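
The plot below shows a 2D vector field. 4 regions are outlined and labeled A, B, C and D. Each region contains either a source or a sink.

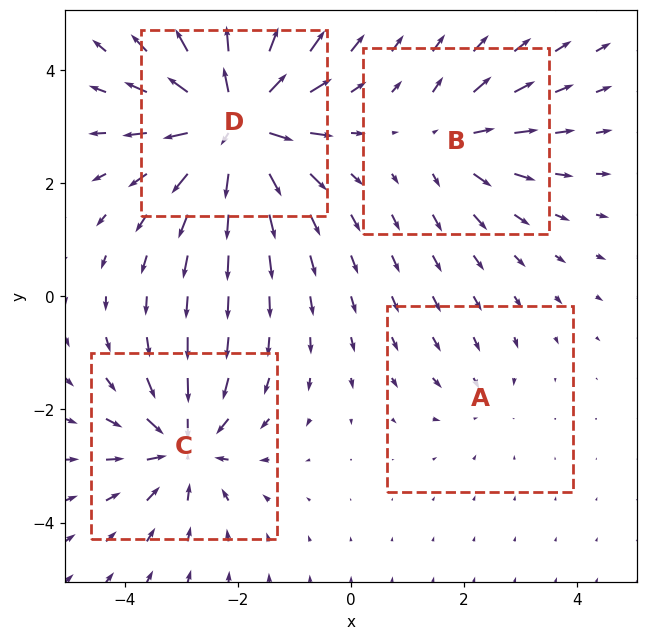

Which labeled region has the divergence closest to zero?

A

Divergence at each region's feature centre — A: about -2, B: about +4, C: about -6, D: about +9. Region A is closest to zero.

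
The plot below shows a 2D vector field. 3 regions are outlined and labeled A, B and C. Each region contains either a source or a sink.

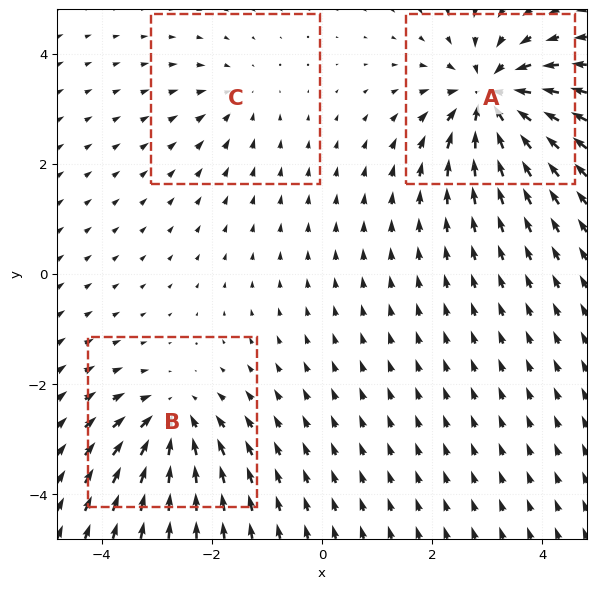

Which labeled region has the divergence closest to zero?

Divergence at each region's feature centre — A: about -6, B: about -4, C: about -2. Region C is closest to zero.

C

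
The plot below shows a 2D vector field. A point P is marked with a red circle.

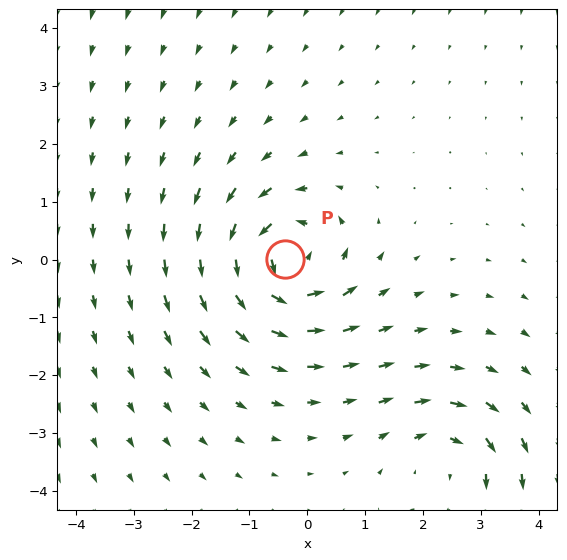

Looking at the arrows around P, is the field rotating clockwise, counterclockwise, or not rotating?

counterclockwise

Near P at (-0.4, 0.0) the arrows circulate counterclockwise. The curl (z-component) there is about +6; positive curl means counterclockwise rotation.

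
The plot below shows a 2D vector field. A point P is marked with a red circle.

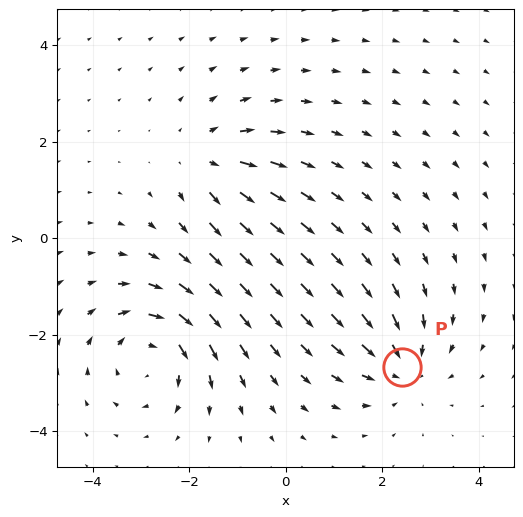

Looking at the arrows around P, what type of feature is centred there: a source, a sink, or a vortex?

At P (2.4, -2.7) the arrows converge inward. Divergence about -4, curl ≈0 — negative divergence with near-zero curl is a sink.

sink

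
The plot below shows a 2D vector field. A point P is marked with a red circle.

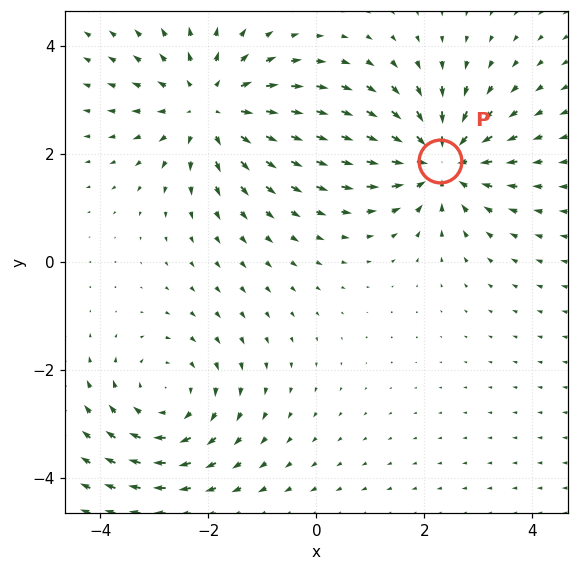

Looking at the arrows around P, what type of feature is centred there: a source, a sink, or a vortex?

sink

At P (2.3, 1.9) the arrows converge inward. Divergence about -5, curl ≈0 — negative divergence with near-zero curl is a sink.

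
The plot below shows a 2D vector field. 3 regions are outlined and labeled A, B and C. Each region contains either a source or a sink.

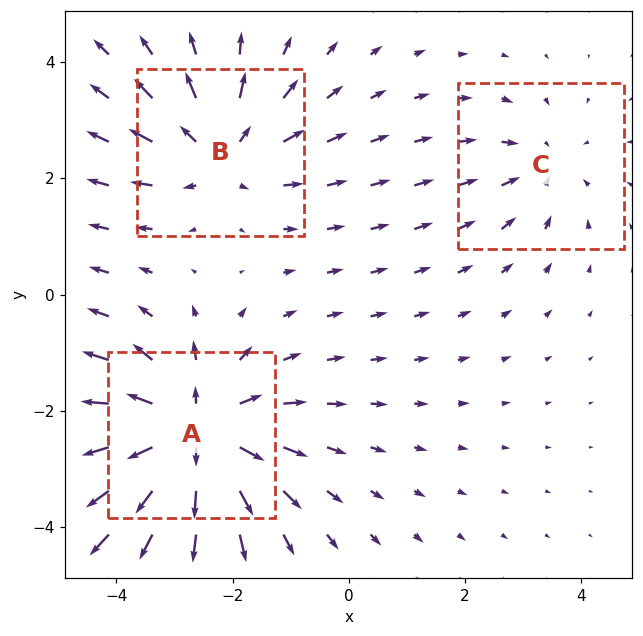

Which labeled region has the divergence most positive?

Divergence at each region's feature centre — A: about +5, B: about +3, C: about -2. Region A is most positive.

A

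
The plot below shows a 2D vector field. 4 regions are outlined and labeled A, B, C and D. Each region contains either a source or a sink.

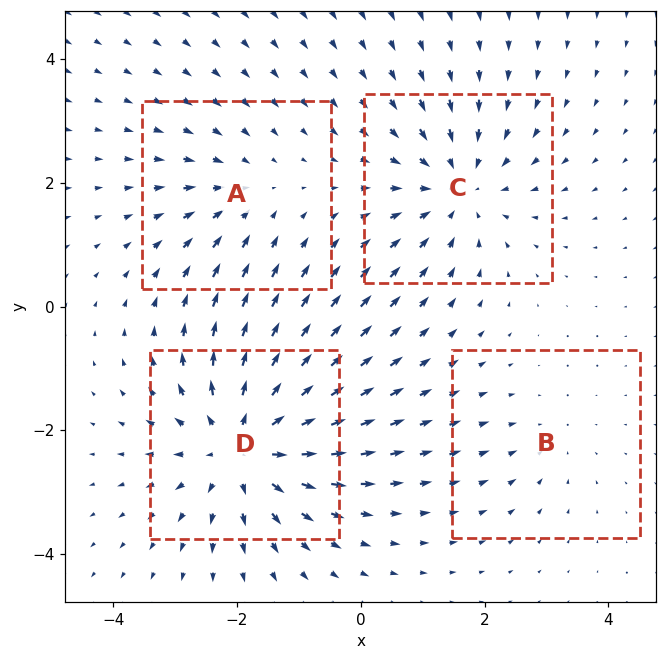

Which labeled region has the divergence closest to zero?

B

Divergence at each region's feature centre — A: about -3, B: about -2, C: about -5, D: about +6. Region B is closest to zero.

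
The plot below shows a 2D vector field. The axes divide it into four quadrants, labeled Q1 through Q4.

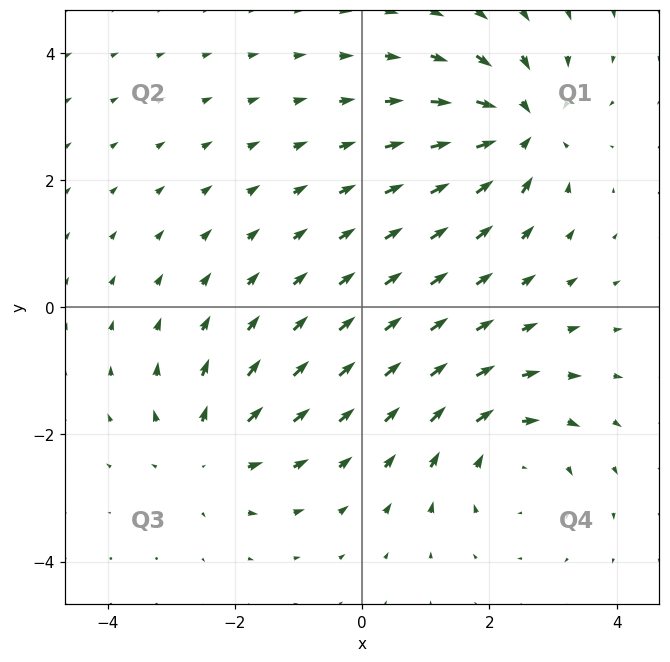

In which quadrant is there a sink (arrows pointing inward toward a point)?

Q1

The sink sits at approximately (2.5, 2.8), which lies in quadrant Q1. The divergence there is about -6, negative as expected for a sink.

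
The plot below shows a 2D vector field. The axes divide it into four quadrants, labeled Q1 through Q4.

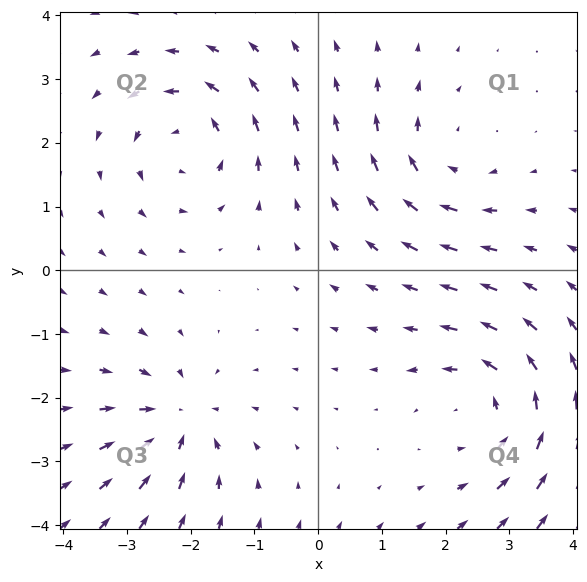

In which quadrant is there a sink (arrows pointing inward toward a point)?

The sink sits at approximately (-2.2, -2.3), which lies in quadrant Q3. The divergence there is about -4, negative as expected for a sink.

Q3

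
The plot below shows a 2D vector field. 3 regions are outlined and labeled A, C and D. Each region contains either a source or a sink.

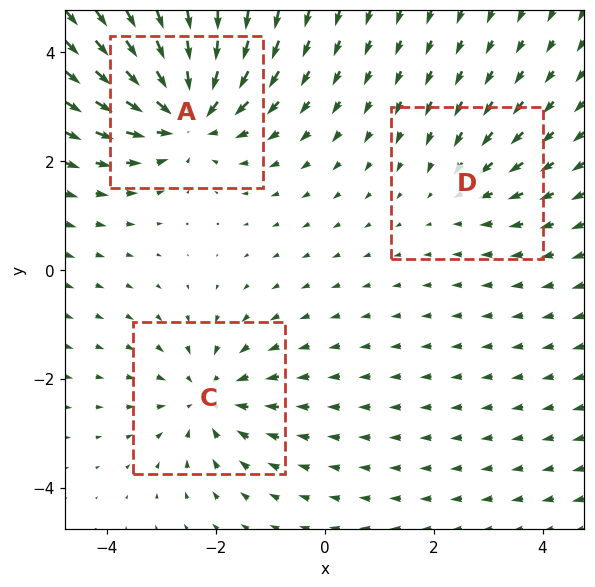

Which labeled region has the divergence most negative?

A

Divergence at each region's feature centre — A: about -5, C: about -3, D: about -2. Region A is most negative.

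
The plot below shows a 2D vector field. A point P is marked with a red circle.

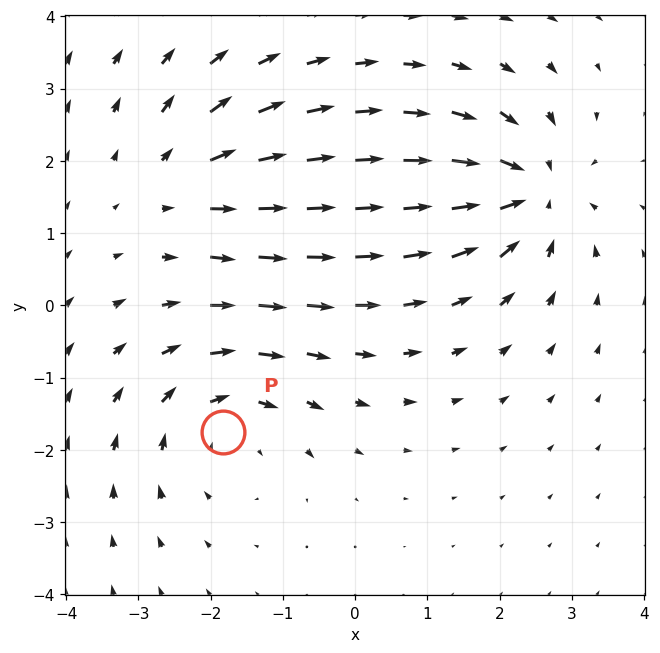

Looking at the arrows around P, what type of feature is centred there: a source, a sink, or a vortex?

At P (-1.8, -1.8) the arrows circulate clockwise. Divergence ≈0, curl about -4 — near-zero divergence with nonzero curl is a vortex.

vortex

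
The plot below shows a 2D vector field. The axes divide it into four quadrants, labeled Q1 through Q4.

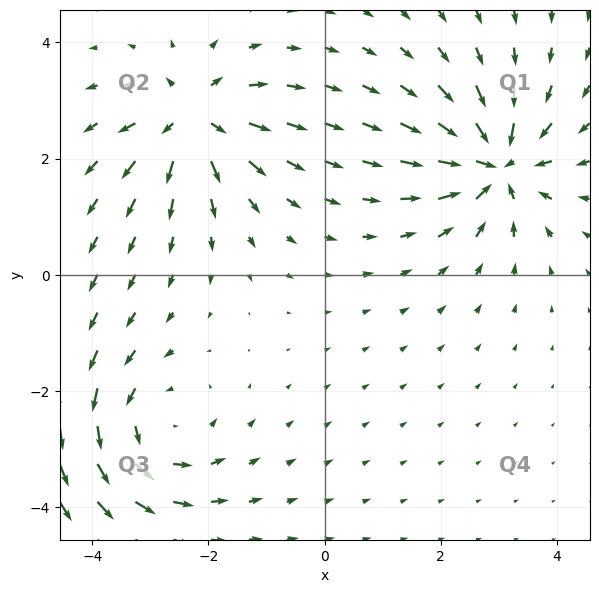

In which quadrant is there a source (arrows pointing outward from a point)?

Q2

The source sits at approximately (-2.3, 2.7), which lies in quadrant Q2. The divergence there is about +5, positive as expected for a source.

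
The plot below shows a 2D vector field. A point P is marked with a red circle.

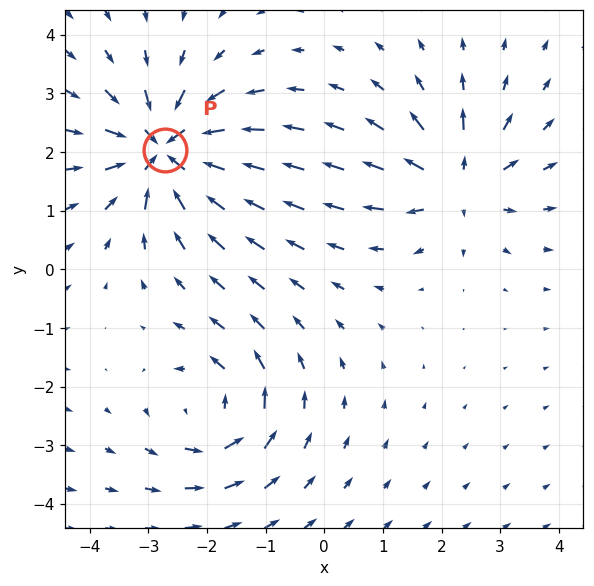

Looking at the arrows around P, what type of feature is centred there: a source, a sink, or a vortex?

sink

At P (-2.7, 2.0) the arrows converge inward. Divergence about -5, curl ≈0 — negative divergence with near-zero curl is a sink.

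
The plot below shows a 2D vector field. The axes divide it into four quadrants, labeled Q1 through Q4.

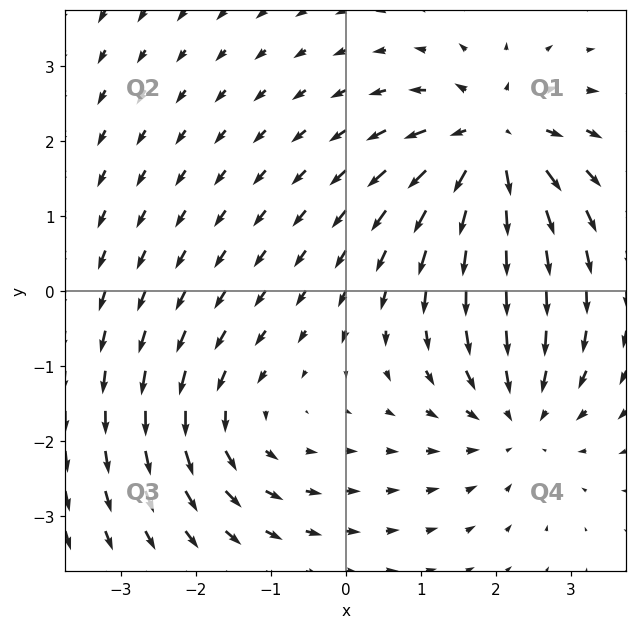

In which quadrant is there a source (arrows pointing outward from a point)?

The source sits at approximately (2.0, 2.0), which lies in quadrant Q1. The divergence there is about +6, positive as expected for a source.

Q1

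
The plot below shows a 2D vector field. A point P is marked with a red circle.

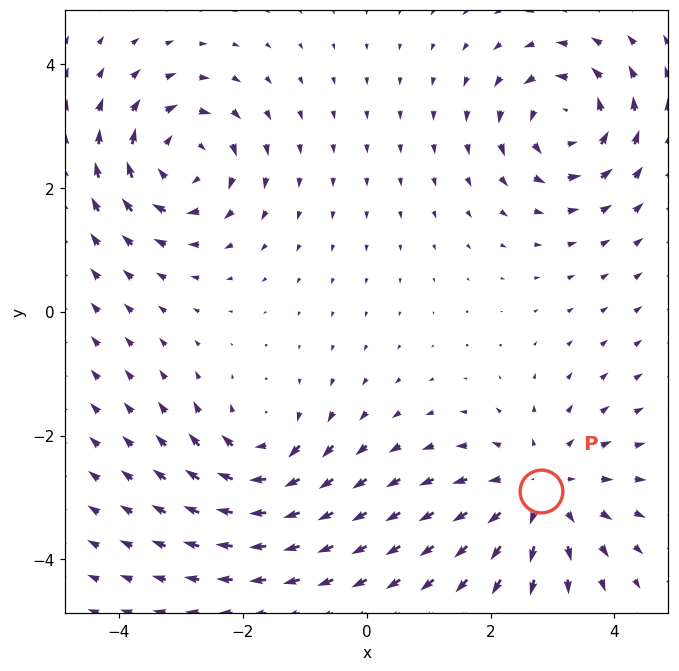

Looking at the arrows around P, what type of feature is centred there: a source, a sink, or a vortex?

source

At P (2.8, -2.9) the arrows spread outward. Divergence about +4, curl ≈0 — positive divergence with near-zero curl is a source.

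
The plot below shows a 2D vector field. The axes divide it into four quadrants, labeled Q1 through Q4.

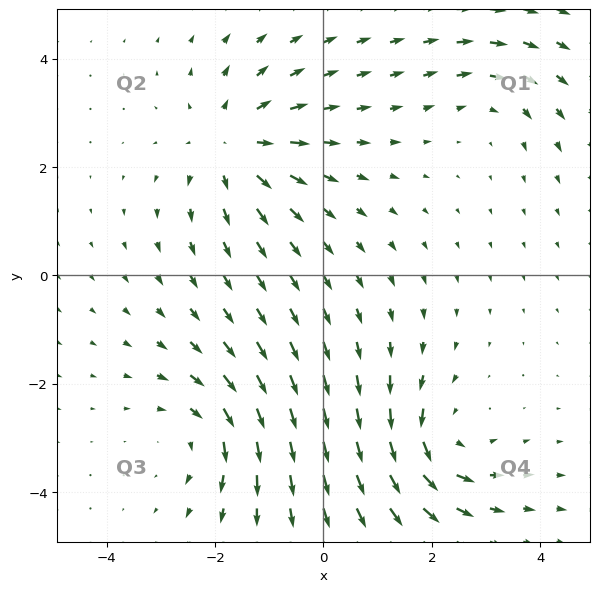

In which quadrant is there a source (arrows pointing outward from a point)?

Q2

The source sits at approximately (-1.7, 2.4), which lies in quadrant Q2. The divergence there is about +5, positive as expected for a source.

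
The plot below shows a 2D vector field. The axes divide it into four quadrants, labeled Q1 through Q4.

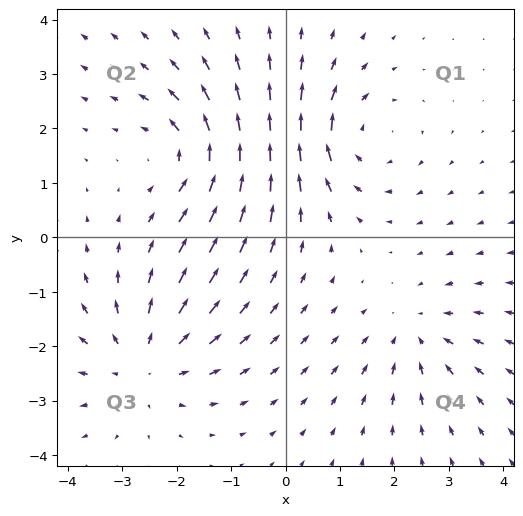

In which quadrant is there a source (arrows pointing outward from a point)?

The source sits at approximately (-2.6, -2.3), which lies in quadrant Q3. The divergence there is about +4, positive as expected for a source.

Q3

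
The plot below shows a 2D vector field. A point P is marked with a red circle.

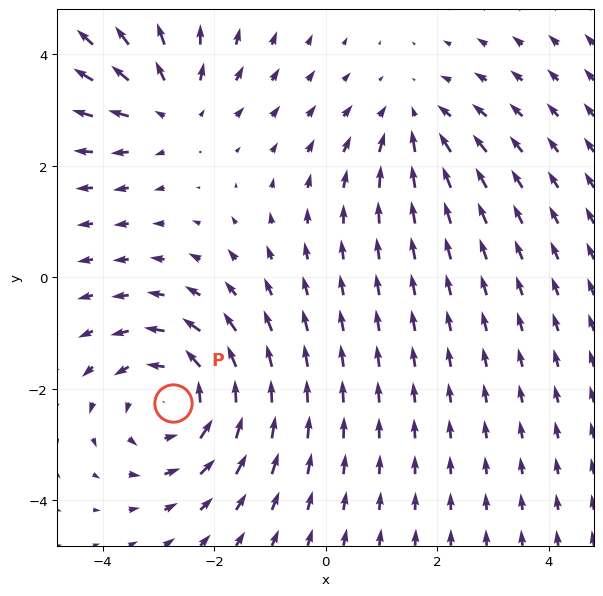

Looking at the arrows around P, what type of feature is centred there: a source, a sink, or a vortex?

At P (-2.7, -2.3) the arrows circulate counterclockwise. Divergence ≈0, curl about +4 — near-zero divergence with nonzero curl is a vortex.

vortex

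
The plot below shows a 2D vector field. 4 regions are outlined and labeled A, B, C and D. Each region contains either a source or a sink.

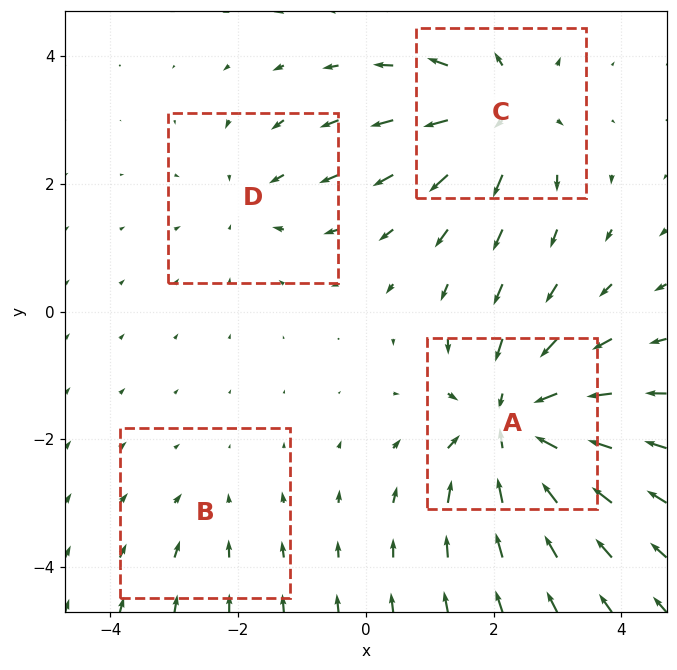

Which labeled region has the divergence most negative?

Divergence at each region's feature centre — A: about -7, B: about -2, C: about +5, D: about -3. Region A is most negative.

A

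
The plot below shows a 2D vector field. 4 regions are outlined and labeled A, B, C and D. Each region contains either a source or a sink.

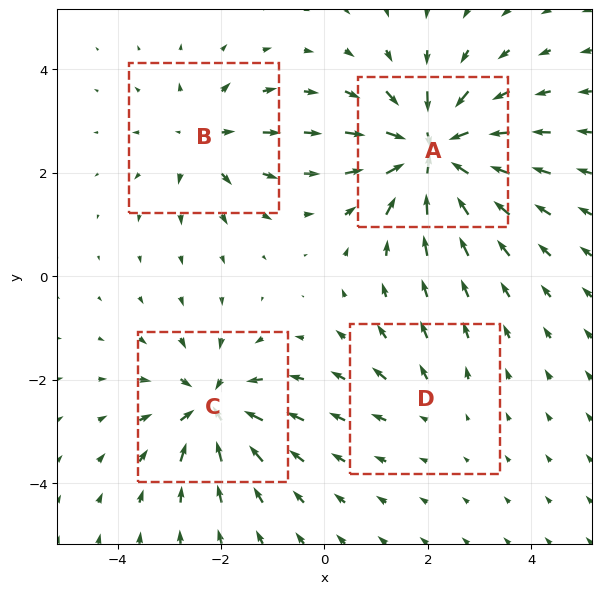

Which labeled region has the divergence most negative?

Divergence at each region's feature centre — A: about -9, B: about +4, C: about -6, D: about +2. Region A is most negative.

A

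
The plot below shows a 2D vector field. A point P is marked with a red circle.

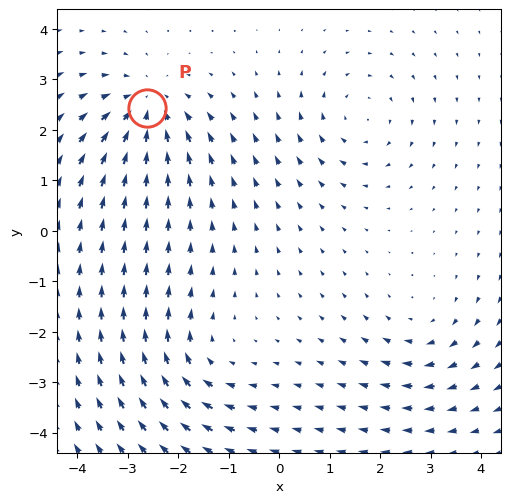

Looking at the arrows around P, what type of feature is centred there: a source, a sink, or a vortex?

sink

At P (-2.6, 2.4) the arrows converge inward. Divergence about -4, curl ≈0 — negative divergence with near-zero curl is a sink.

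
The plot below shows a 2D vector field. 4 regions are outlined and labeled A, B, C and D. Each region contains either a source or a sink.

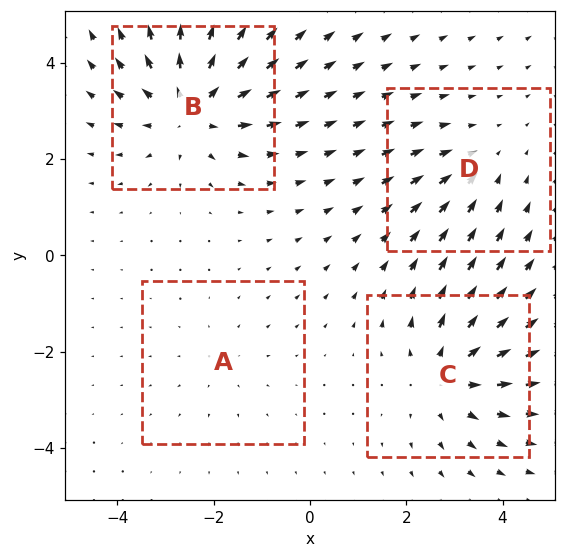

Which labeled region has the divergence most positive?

B

Divergence at each region's feature centre — A: about +2, B: about +6, C: about +5, D: about -3. Region B is most positive.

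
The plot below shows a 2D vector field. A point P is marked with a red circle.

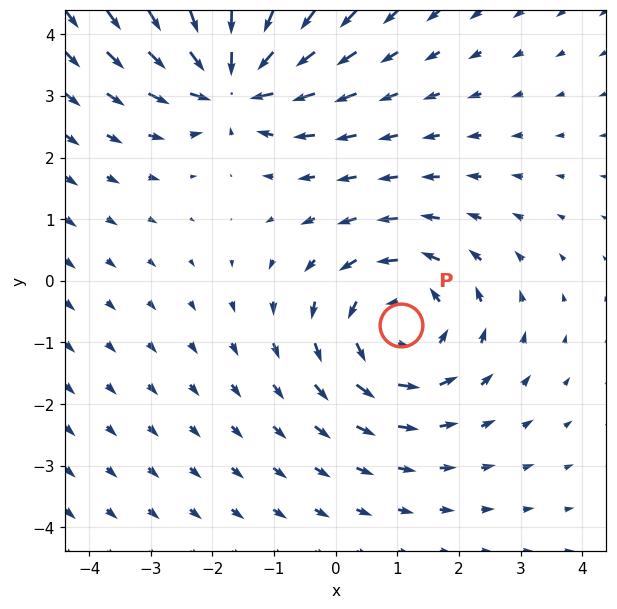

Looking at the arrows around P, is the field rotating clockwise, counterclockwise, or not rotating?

counterclockwise

Near P at (1.1, -0.7) the arrows circulate counterclockwise. The curl (z-component) there is about +4; positive curl means counterclockwise rotation.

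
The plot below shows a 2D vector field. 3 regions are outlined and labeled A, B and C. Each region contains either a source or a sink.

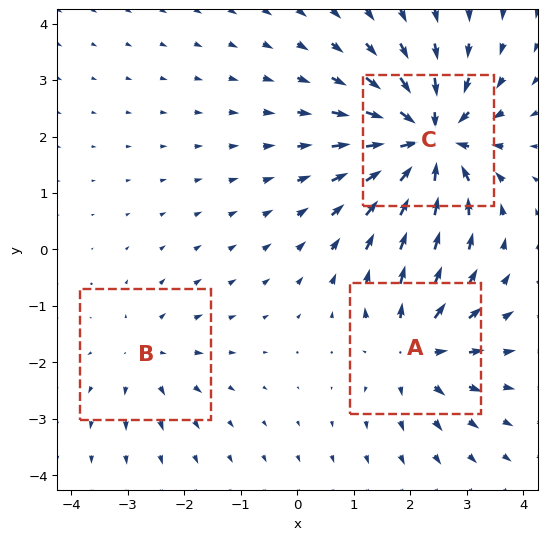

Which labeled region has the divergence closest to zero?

B

Divergence at each region's feature centre — A: about +4, B: about +2, C: about -6. Region B is closest to zero.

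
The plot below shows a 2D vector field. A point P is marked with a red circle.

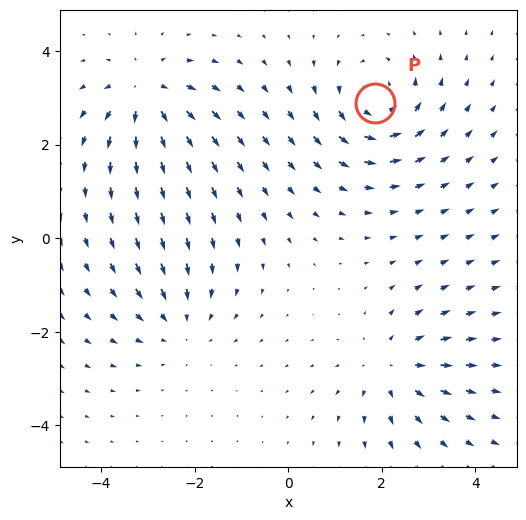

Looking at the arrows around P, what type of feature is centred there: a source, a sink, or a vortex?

At P (1.9, 2.9) the arrows circulate counterclockwise. Divergence ≈0, curl about +5 — near-zero divergence with nonzero curl is a vortex.

vortex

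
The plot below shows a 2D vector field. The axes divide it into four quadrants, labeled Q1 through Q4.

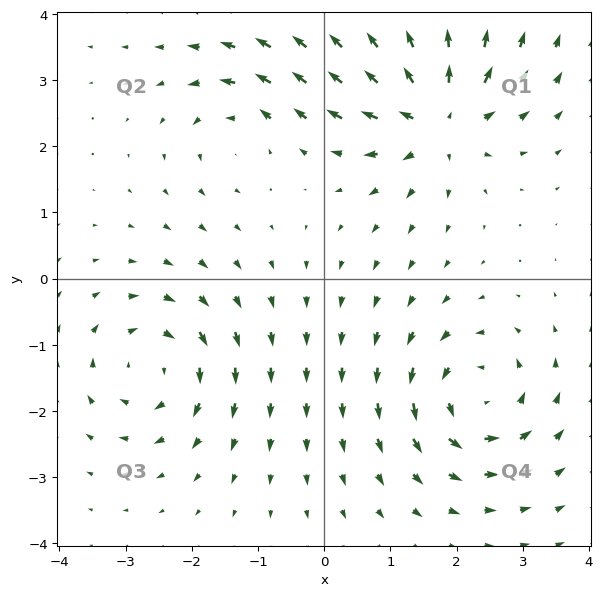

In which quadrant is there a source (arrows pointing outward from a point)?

Q1

The source sits at approximately (1.7, 2.4), which lies in quadrant Q1. The divergence there is about +7, positive as expected for a source.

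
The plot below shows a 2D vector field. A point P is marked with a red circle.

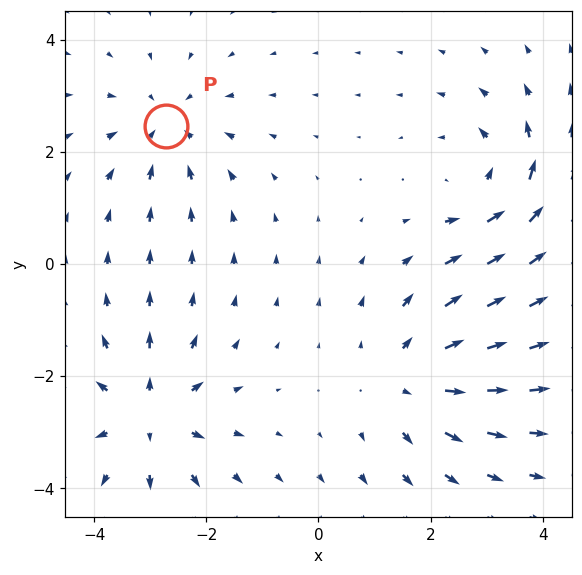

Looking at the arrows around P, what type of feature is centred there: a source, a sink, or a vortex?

At P (-2.7, 2.5) the arrows converge inward. Divergence about -3, curl ≈0 — negative divergence with near-zero curl is a sink.

sink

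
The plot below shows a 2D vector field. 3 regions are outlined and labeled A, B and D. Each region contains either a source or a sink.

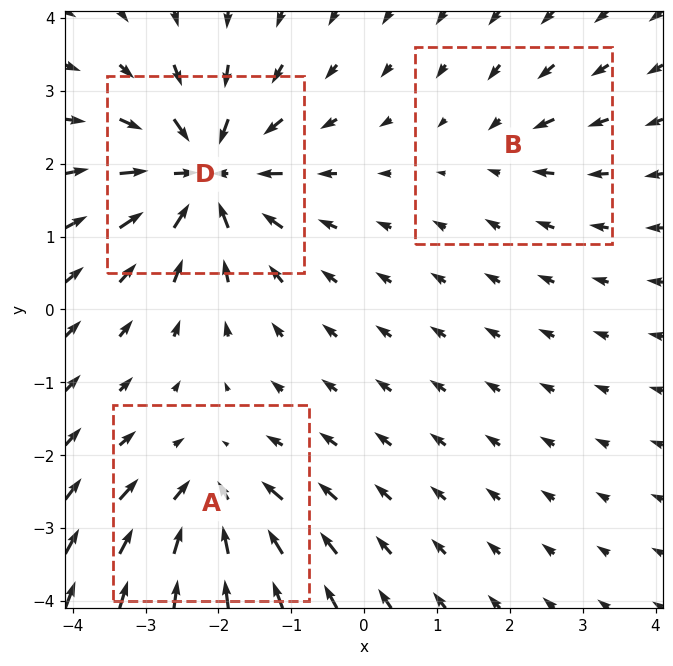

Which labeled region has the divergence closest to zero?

Divergence at each region's feature centre — A: about -4, B: about -2, D: about -6. Region B is closest to zero.

B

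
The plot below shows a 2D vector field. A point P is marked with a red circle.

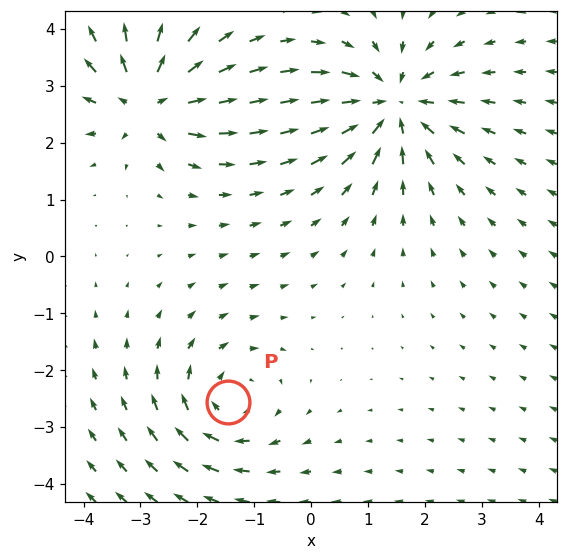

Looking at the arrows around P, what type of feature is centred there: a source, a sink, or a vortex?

At P (-1.5, -2.6) the arrows circulate clockwise. Divergence ≈0, curl about -3 — near-zero divergence with nonzero curl is a vortex.

vortex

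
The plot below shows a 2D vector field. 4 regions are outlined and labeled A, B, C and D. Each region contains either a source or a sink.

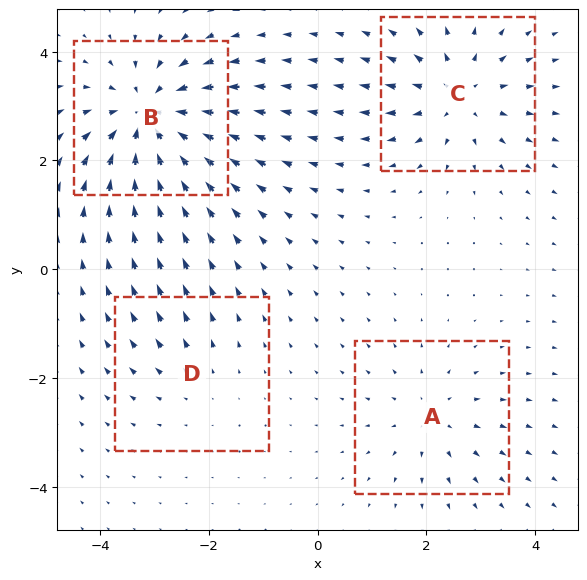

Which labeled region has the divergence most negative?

B

Divergence at each region's feature centre — A: about +3, B: about -7, C: about +5, D: about +2. Region B is most negative.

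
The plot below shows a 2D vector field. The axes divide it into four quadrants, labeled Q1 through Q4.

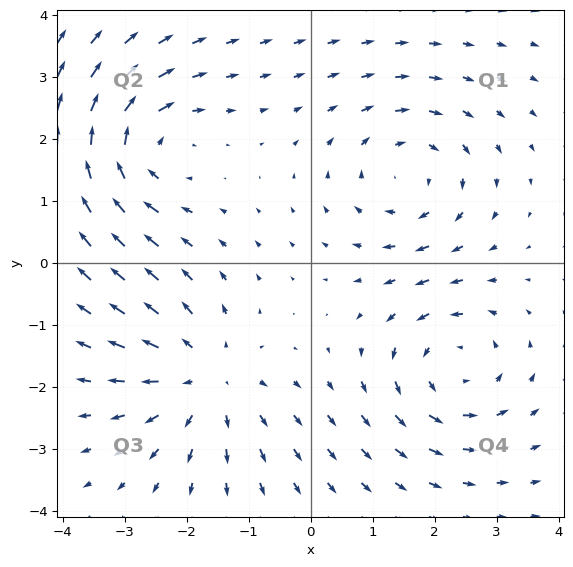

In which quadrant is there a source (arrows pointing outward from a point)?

Q3

The source sits at approximately (-1.7, -1.9), which lies in quadrant Q3. The divergence there is about +4, positive as expected for a source.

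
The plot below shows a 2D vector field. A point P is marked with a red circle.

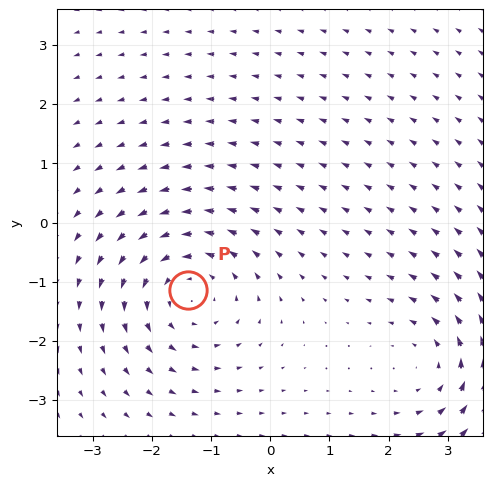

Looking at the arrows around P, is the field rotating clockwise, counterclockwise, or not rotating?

counterclockwise

Near P at (-1.4, -1.1) the arrows circulate counterclockwise. The curl (z-component) there is about +4; positive curl means counterclockwise rotation.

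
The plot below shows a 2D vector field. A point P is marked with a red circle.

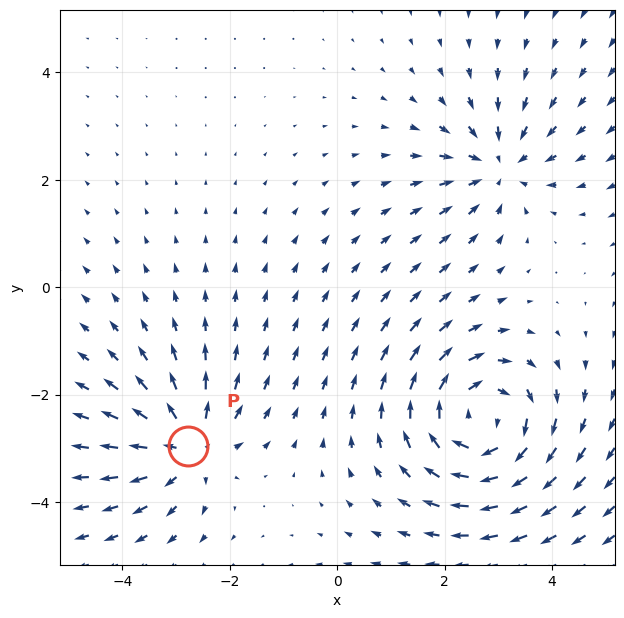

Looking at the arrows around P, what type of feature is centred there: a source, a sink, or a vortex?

At P (-2.8, -2.9) the arrows spread outward. Divergence about +4, curl ≈0 — positive divergence with near-zero curl is a source.

source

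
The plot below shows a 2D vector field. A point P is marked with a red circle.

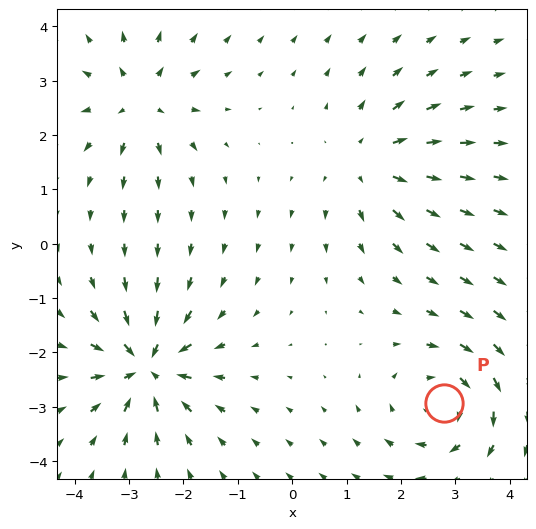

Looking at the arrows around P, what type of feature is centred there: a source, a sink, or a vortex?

vortex

At P (2.8, -2.9) the arrows circulate clockwise. Divergence ≈0, curl about -4 — near-zero divergence with nonzero curl is a vortex.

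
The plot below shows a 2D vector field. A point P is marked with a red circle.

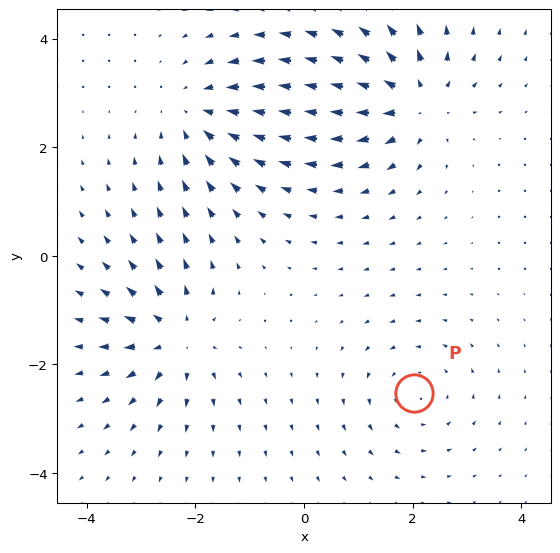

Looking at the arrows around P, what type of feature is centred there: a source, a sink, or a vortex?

At P (2.0, -2.5) the arrows circulate counterclockwise. Divergence ≈0, curl about +3 — near-zero divergence with nonzero curl is a vortex.

vortex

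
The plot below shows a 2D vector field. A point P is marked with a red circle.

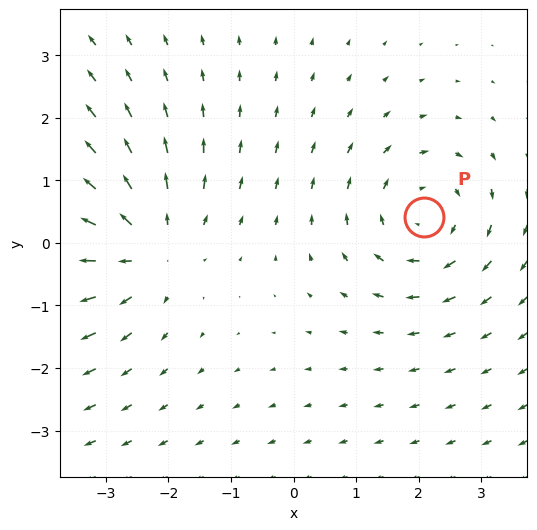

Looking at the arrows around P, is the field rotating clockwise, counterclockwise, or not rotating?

Near P at (2.1, 0.4) the arrows circulate clockwise. The curl (z-component) there is about -3; negative curl means clockwise rotation.

clockwise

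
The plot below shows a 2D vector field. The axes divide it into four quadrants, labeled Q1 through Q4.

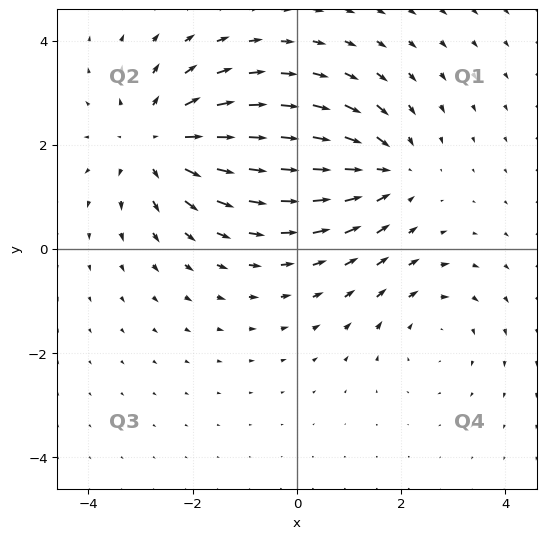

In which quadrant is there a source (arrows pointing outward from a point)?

The source sits at approximately (-2.7, 2.1), which lies in quadrant Q2. The divergence there is about +4, positive as expected for a source.

Q2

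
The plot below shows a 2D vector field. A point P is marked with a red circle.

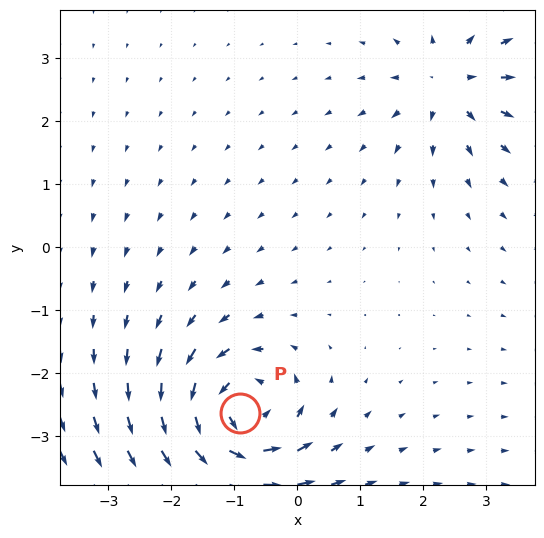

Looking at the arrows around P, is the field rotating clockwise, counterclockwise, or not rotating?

counterclockwise

Near P at (-0.9, -2.6) the arrows circulate counterclockwise. The curl (z-component) there is about +7; positive curl means counterclockwise rotation.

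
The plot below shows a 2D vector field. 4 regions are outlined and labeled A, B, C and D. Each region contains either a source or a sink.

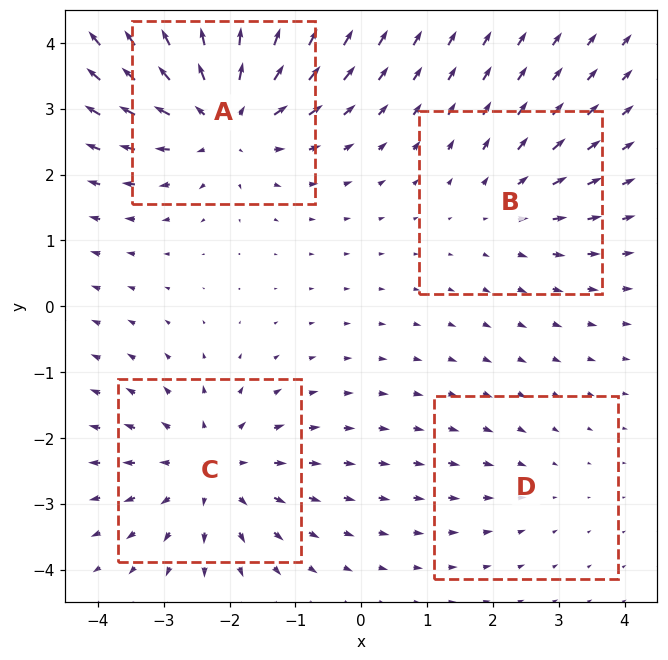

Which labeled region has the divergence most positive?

Divergence at each region's feature centre — A: about +6, B: about +3, C: about +5, D: about -2. Region A is most positive.

A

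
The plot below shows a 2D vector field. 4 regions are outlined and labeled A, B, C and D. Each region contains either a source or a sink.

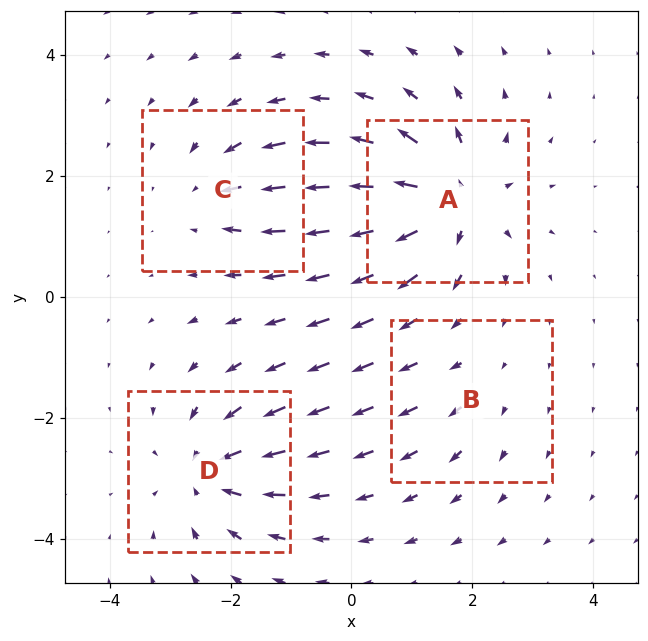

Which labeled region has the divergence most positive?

Divergence at each region's feature centre — A: about +7, B: about +2, C: about -4, D: about -5. Region A is most positive.

A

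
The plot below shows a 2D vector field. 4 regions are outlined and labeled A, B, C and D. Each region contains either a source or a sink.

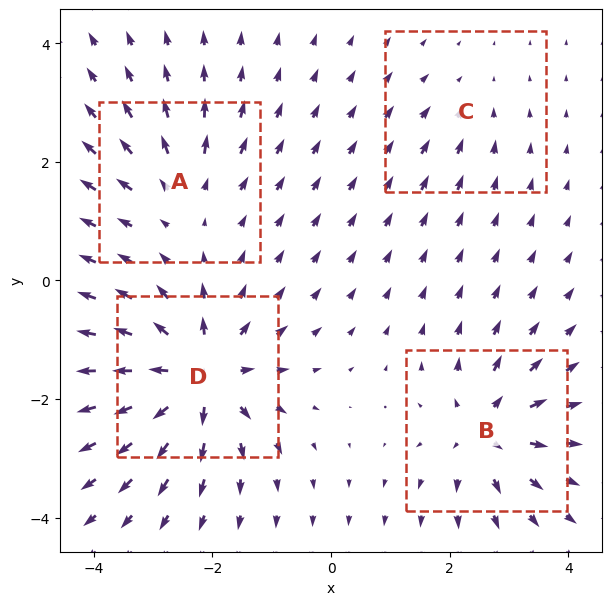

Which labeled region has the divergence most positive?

D

Divergence at each region's feature centre — A: about +4, B: about +6, C: about -2, D: about +9. Region D is most positive.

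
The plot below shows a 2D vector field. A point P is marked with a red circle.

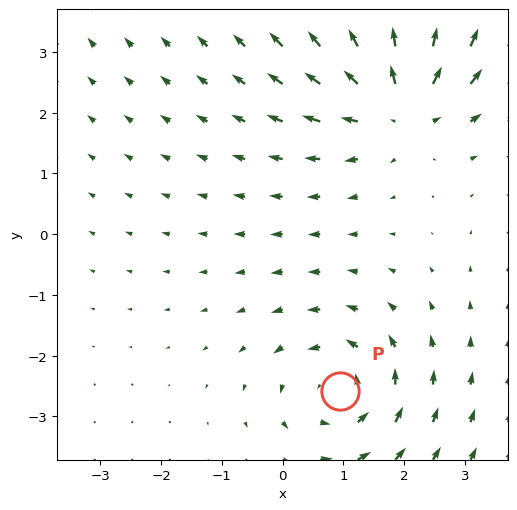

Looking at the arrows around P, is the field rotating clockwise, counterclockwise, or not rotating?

Near P at (0.9, -2.6) the arrows circulate counterclockwise. The curl (z-component) there is about +4; positive curl means counterclockwise rotation.

counterclockwise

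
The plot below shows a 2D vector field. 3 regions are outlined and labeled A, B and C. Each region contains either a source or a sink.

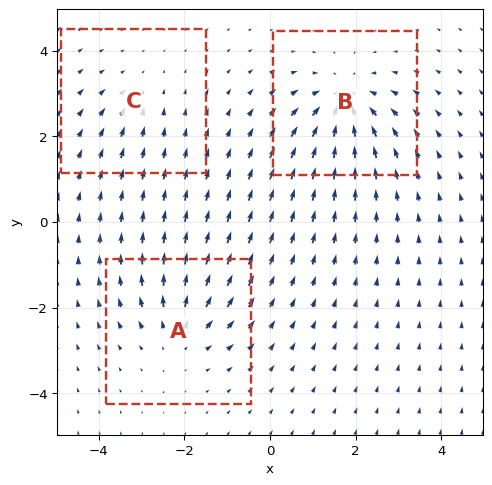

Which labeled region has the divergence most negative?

Divergence at each region's feature centre — A: about +3, B: about -5, C: about -2. Region B is most negative.

B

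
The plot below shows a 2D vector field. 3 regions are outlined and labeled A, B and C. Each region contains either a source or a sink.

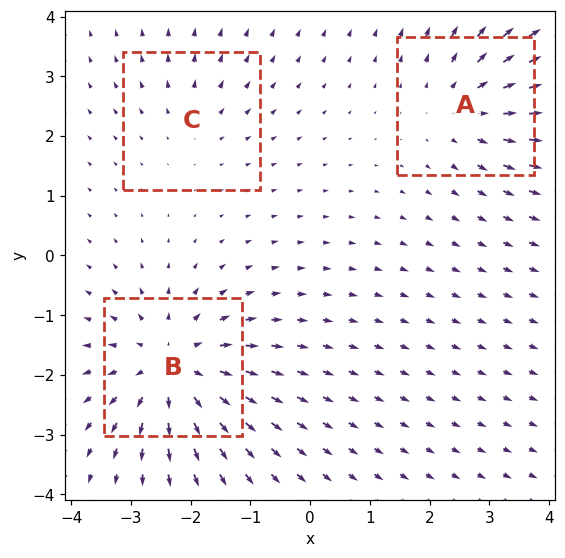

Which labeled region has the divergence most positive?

B

Divergence at each region's feature centre — A: about +3, B: about +5, C: about +2. Region B is most positive.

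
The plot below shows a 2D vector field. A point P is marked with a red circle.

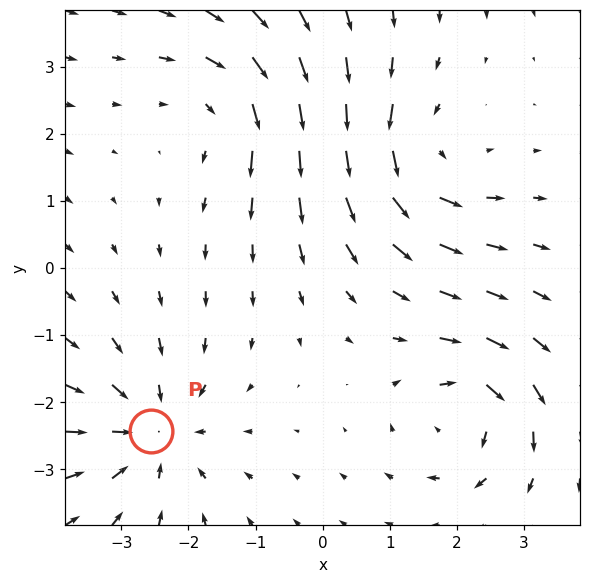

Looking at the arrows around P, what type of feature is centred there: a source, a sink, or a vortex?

sink

At P (-2.6, -2.4) the arrows converge inward. Divergence about -5, curl ≈0 — negative divergence with near-zero curl is a sink.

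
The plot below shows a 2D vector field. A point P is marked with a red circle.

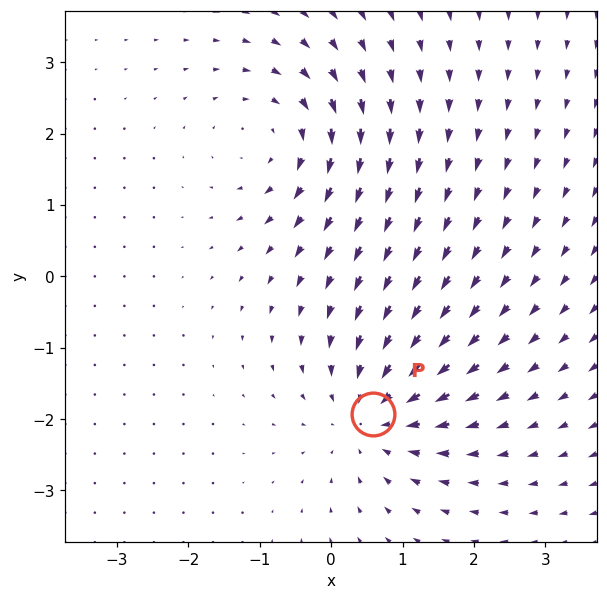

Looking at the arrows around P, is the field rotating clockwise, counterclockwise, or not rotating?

Near P at (0.6, -1.9) the arrows show no circulation. The curl there is ≈0.

not rotating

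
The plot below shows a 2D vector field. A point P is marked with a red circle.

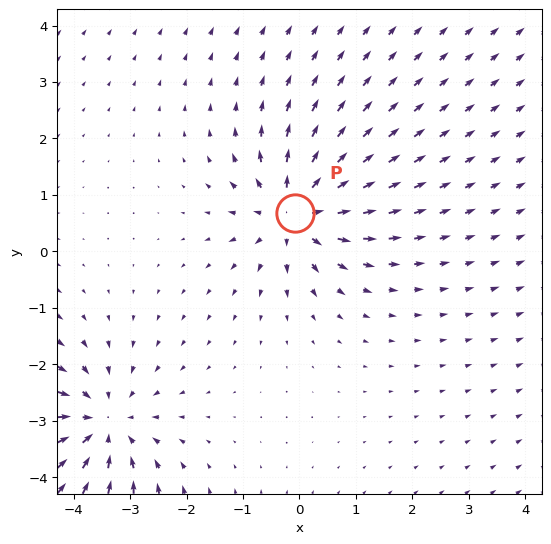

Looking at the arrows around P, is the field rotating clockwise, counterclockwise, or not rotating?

Near P at (-0.1, 0.7) the arrows show no circulation. The curl there is ≈0.

not rotating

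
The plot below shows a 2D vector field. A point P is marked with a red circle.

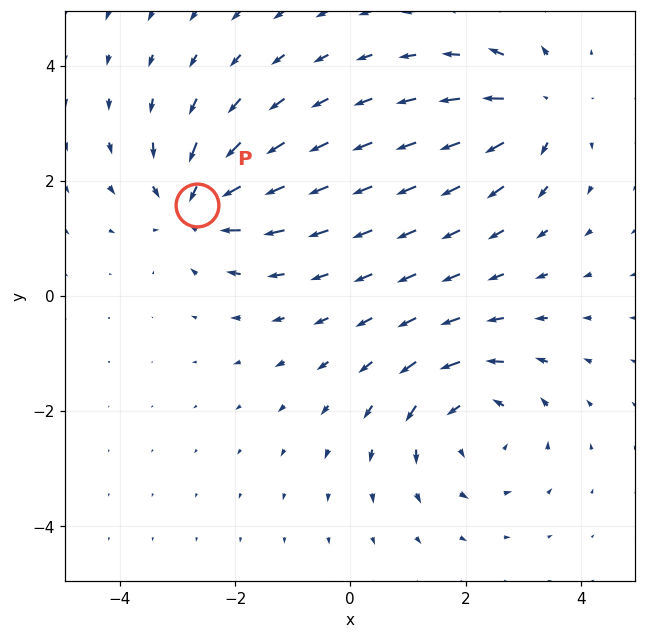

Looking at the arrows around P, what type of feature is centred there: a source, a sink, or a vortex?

At P (-2.7, 1.6) the arrows converge inward. Divergence about -5, curl ≈0 — negative divergence with near-zero curl is a sink.

sink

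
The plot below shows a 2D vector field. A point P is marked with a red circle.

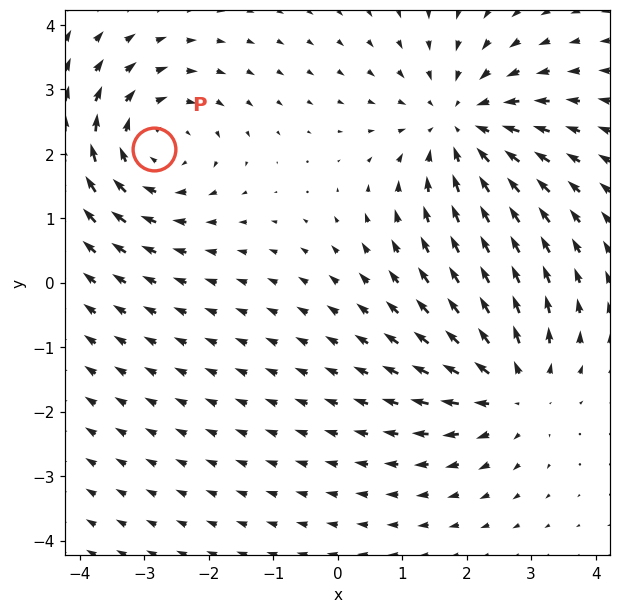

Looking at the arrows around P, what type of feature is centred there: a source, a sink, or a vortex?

vortex

At P (-2.9, 2.1) the arrows circulate clockwise. Divergence ≈0, curl about -4 — near-zero divergence with nonzero curl is a vortex.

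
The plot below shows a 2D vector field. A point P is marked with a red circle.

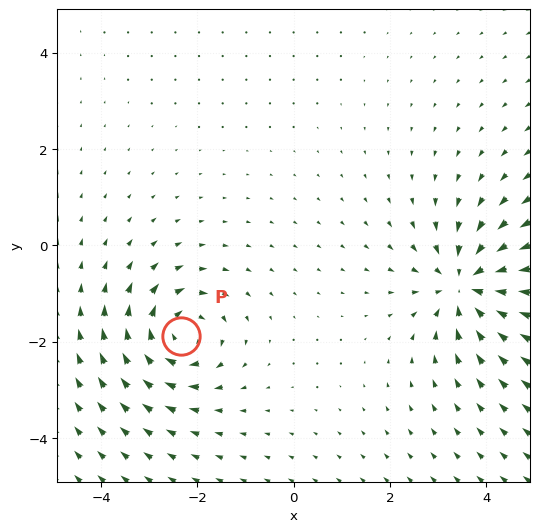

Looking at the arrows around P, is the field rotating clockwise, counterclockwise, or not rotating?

Near P at (-2.3, -1.9) the arrows circulate clockwise. The curl (z-component) there is about -5; negative curl means clockwise rotation.

clockwise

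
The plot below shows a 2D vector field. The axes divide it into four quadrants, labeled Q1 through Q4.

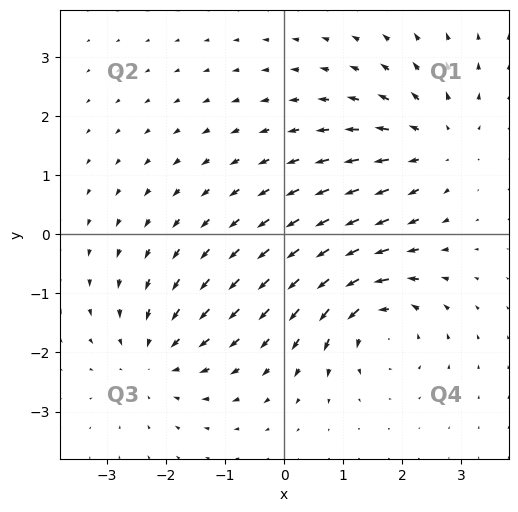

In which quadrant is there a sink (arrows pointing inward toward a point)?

Q3

The sink sits at approximately (-2.2, -2.1), which lies in quadrant Q3. The divergence there is about -4, negative as expected for a sink.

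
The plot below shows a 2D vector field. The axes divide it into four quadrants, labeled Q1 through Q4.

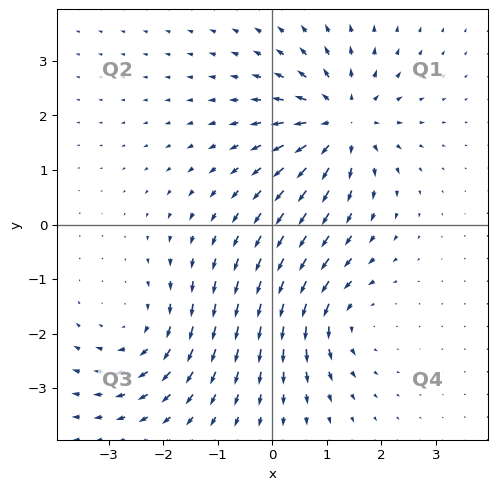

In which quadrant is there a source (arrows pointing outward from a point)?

Q1

The source sits at approximately (1.3, 1.9), which lies in quadrant Q1. The divergence there is about +6, positive as expected for a source.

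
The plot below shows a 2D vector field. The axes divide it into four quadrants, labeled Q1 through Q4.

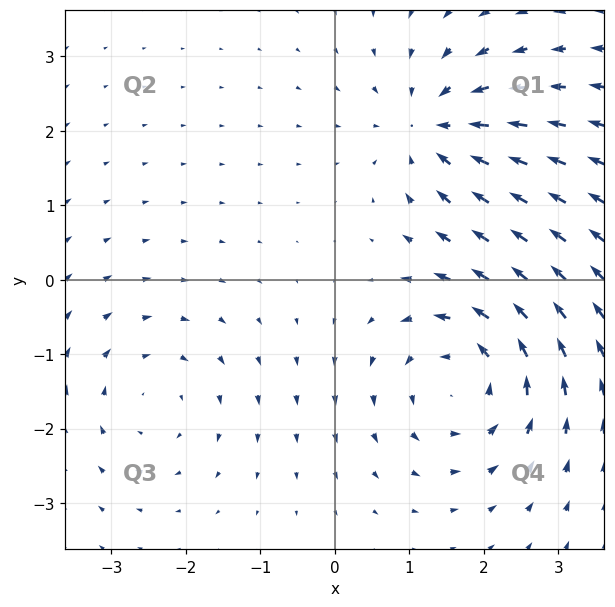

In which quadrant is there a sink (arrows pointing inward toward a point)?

The sink sits at approximately (1.3, 2.1), which lies in quadrant Q1. The divergence there is about -4, negative as expected for a sink.

Q1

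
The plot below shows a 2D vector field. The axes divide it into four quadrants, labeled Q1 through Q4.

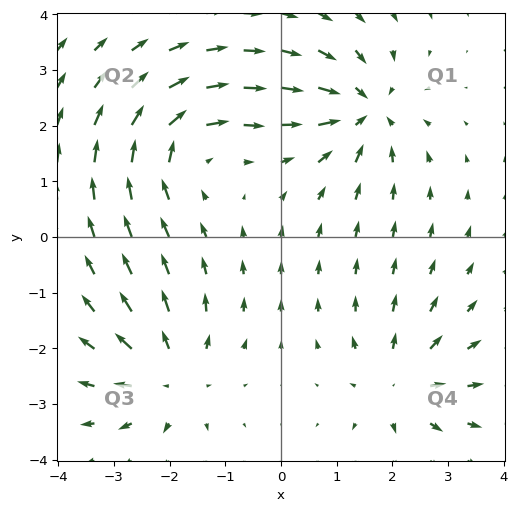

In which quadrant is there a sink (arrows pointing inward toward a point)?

The sink sits at approximately (1.5, 2.3), which lies in quadrant Q1. The divergence there is about -5, negative as expected for a sink.

Q1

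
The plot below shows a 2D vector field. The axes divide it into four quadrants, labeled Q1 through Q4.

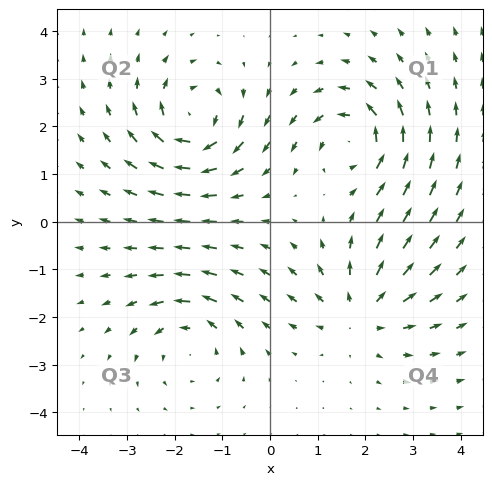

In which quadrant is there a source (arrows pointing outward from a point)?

Q4

The source sits at approximately (1.9, -1.9), which lies in quadrant Q4. The divergence there is about +4, positive as expected for a source.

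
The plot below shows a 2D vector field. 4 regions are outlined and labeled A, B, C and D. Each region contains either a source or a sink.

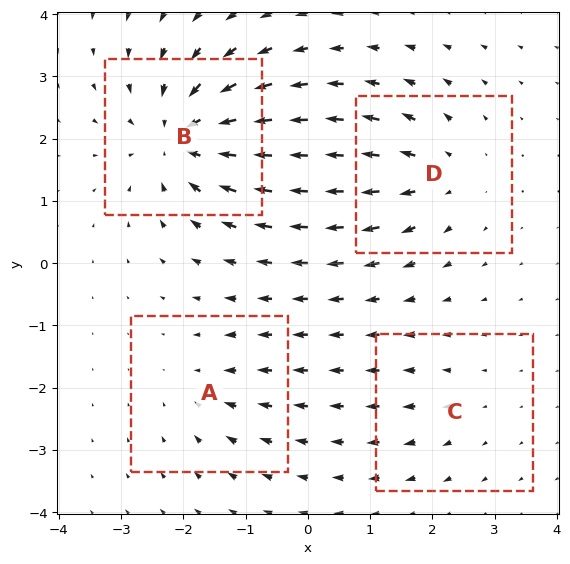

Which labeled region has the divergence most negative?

B

Divergence at each region's feature centre — A: about -3, B: about -8, C: about +2, D: about +5. Region B is most negative.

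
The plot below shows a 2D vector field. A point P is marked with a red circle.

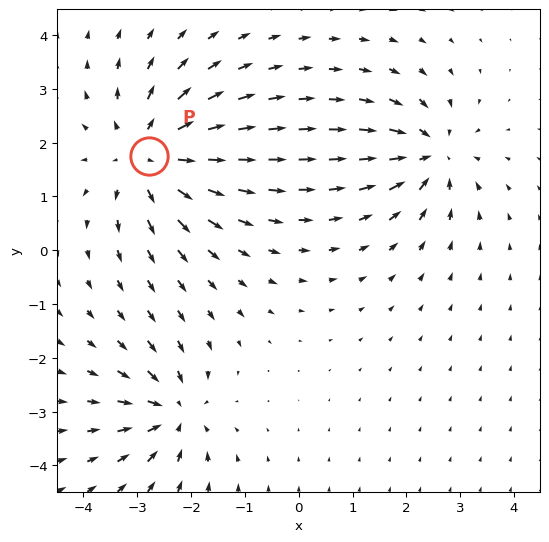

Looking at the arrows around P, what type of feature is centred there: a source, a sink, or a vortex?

At P (-2.8, 1.7) the arrows spread outward. Divergence about +5, curl ≈0 — positive divergence with near-zero curl is a source.

source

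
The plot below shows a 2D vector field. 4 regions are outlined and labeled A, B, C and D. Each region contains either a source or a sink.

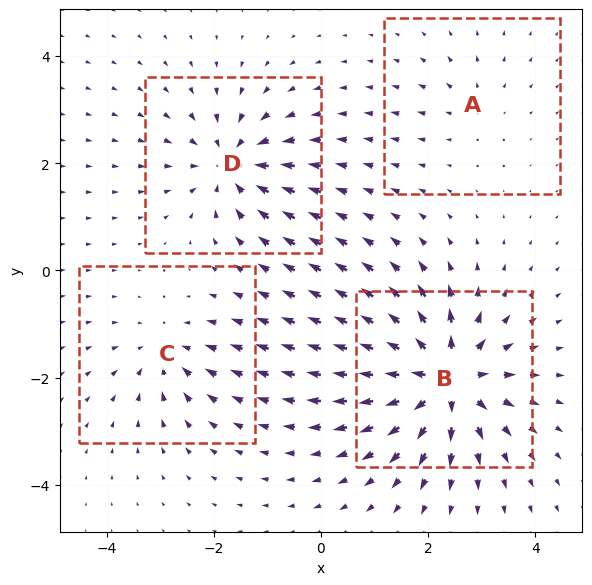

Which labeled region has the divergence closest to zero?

A

Divergence at each region's feature centre — A: about +2, B: about +8, C: about -4, D: about -6. Region A is closest to zero.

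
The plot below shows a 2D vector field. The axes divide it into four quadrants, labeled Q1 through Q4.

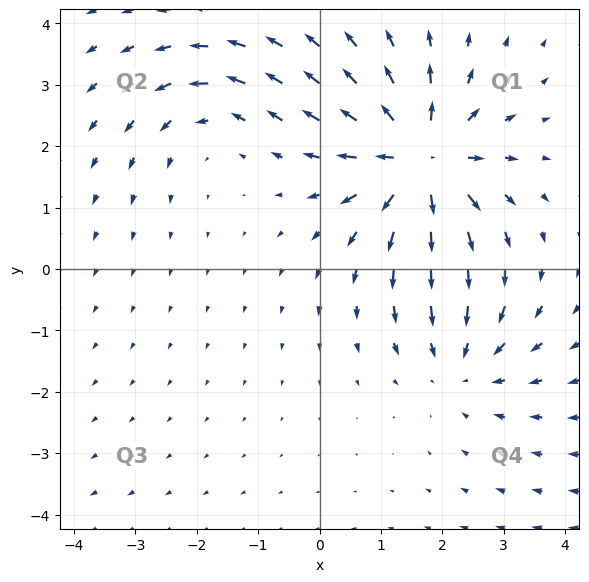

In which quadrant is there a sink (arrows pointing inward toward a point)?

The sink sits at approximately (2.3, -1.5), which lies in quadrant Q4. The divergence there is about -3, negative as expected for a sink.

Q4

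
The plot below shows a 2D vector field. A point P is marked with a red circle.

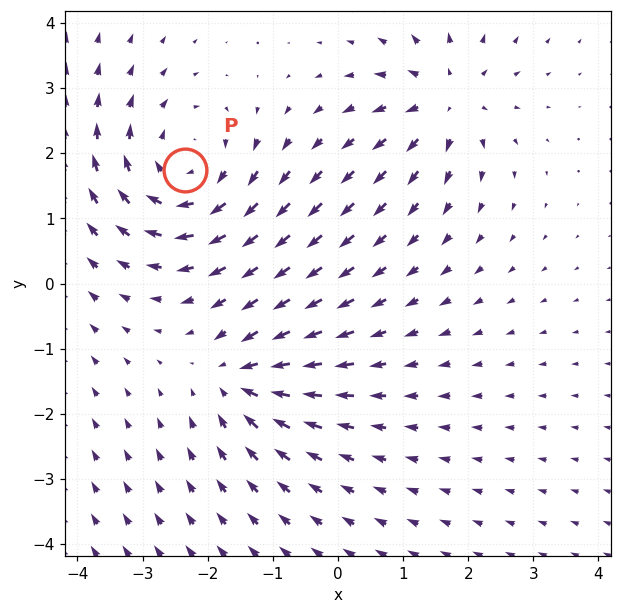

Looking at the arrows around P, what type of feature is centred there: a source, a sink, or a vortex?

vortex

At P (-2.3, 1.7) the arrows circulate clockwise. Divergence ≈0, curl about -4 — near-zero divergence with nonzero curl is a vortex.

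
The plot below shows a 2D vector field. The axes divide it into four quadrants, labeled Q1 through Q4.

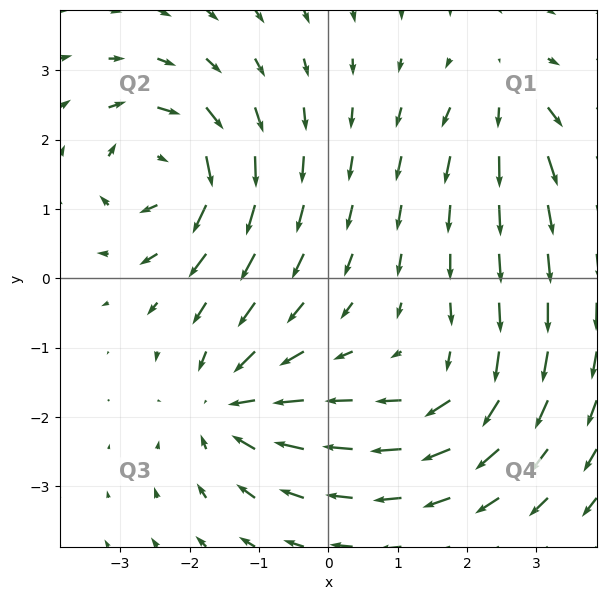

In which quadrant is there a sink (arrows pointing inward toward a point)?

Q3

The sink sits at approximately (-1.4, -1.8), which lies in quadrant Q3. The divergence there is about -5, negative as expected for a sink.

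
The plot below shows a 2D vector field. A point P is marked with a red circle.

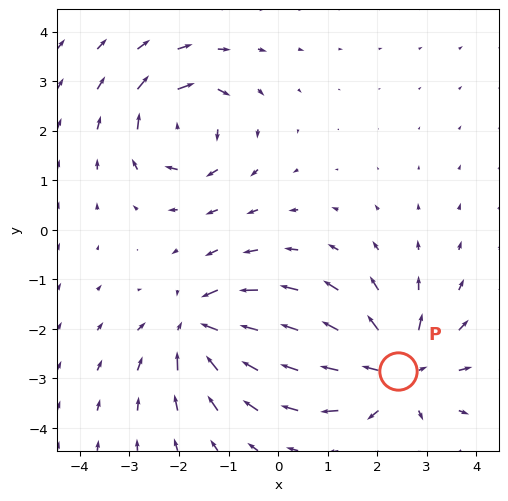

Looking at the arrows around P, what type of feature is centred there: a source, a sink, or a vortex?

At P (2.4, -2.8) the arrows spread outward. Divergence about +5, curl ≈0 — positive divergence with near-zero curl is a source.

source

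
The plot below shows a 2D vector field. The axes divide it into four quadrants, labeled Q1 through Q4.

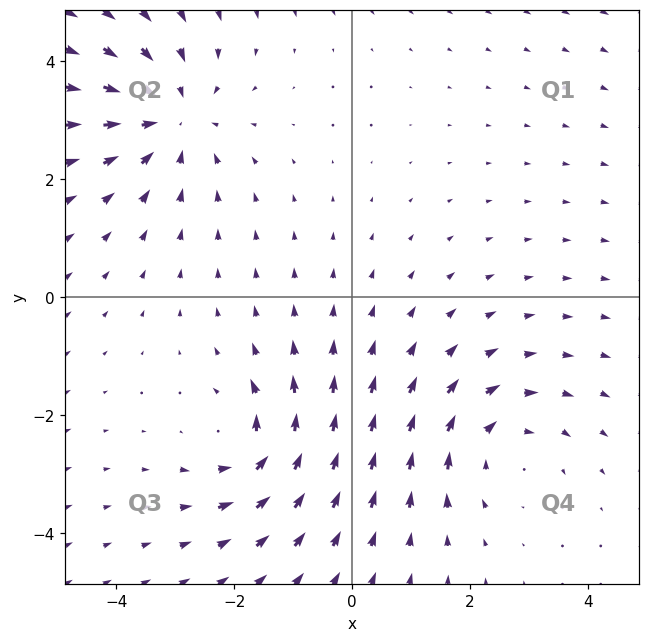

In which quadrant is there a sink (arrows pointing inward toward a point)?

Q2

The sink sits at approximately (-3.1, 3.0), which lies in quadrant Q2. The divergence there is about -4, negative as expected for a sink.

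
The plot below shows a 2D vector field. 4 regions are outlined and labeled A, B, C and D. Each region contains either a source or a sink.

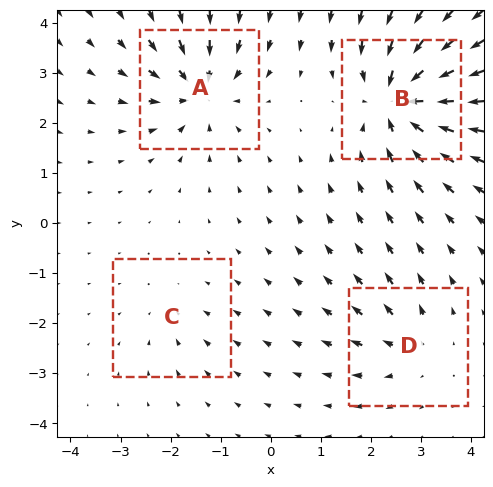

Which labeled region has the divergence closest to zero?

C

Divergence at each region's feature centre — A: about -6, B: about -8, C: about -2, D: about +4. Region C is closest to zero.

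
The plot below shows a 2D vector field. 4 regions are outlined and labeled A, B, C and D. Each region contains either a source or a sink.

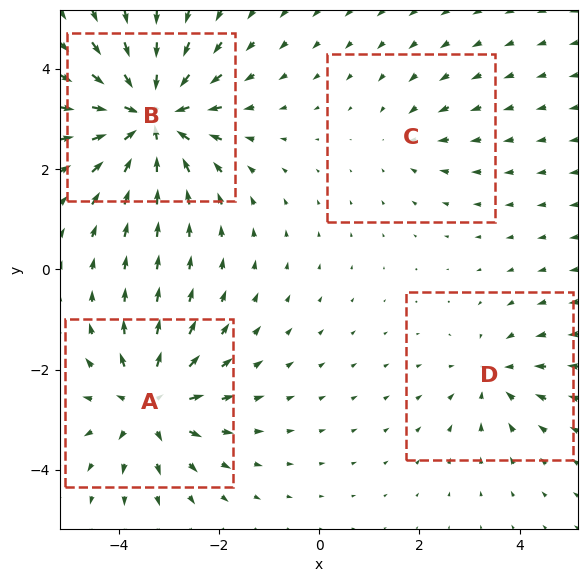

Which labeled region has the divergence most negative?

B

Divergence at each region's feature centre — A: about +6, B: about -8, C: about -2, D: about -3. Region B is most negative.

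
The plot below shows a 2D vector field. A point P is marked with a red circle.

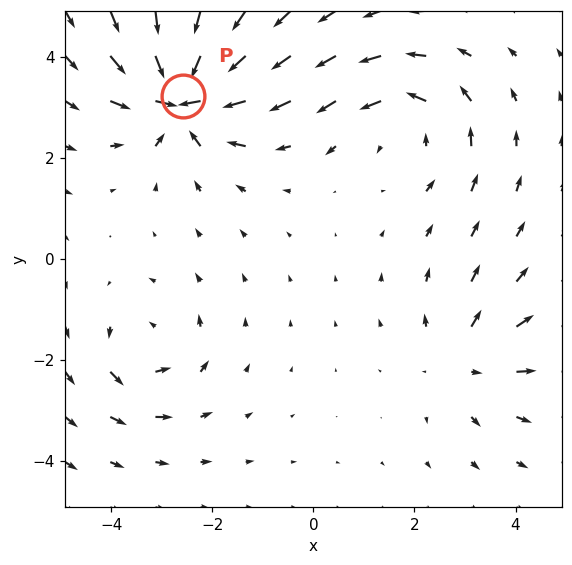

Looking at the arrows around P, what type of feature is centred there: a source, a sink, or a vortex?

sink

At P (-2.6, 3.2) the arrows converge inward. Divergence about -7, curl ≈0 — negative divergence with near-zero curl is a sink.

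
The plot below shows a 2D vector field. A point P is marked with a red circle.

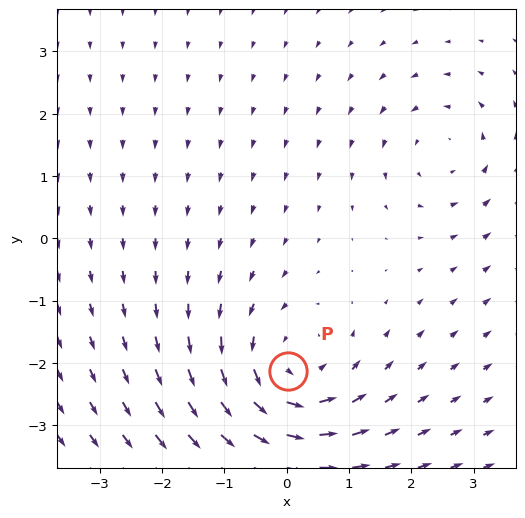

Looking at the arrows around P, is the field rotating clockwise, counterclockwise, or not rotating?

Near P at (0.0, -2.1) the arrows circulate counterclockwise. The curl (z-component) there is about +4; positive curl means counterclockwise rotation.

counterclockwise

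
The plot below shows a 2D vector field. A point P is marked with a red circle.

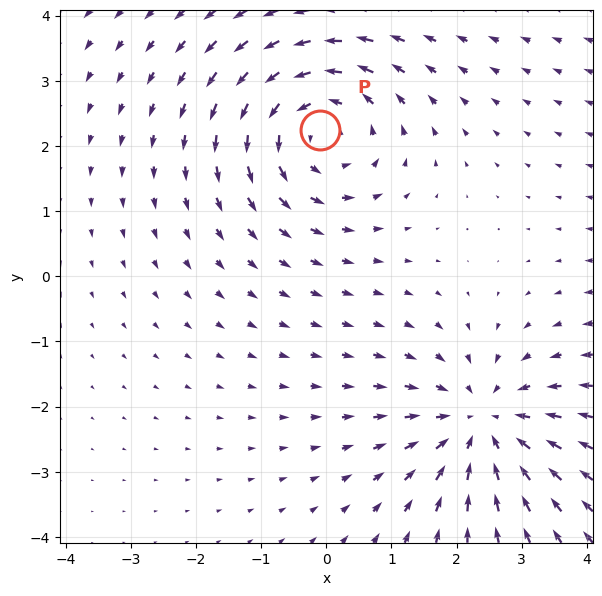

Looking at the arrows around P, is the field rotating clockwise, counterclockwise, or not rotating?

Near P at (-0.1, 2.2) the arrows circulate counterclockwise. The curl (z-component) there is about +3; positive curl means counterclockwise rotation.

counterclockwise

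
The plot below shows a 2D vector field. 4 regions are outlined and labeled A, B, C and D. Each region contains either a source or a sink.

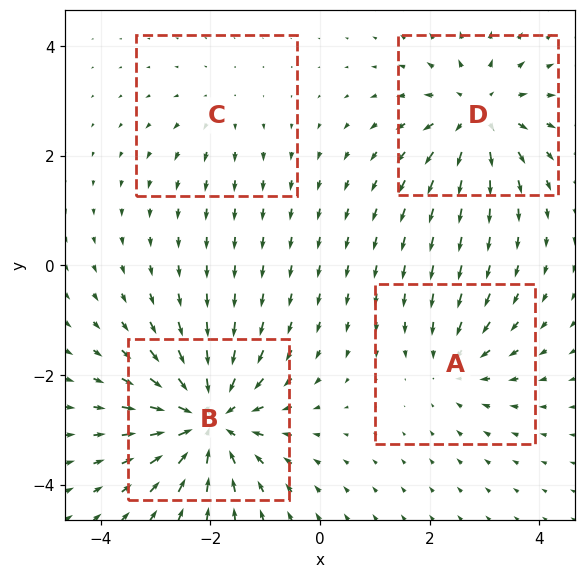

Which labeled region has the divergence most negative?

Divergence at each region's feature centre — A: about -4, B: about -7, C: about +2, D: about +5. Region B is most negative.

B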